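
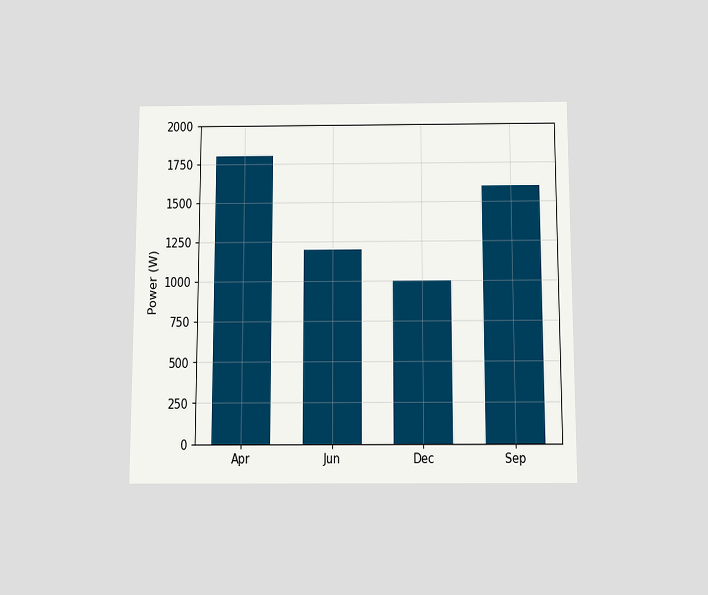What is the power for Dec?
The chart is viewed slightly from below. Reading along the chart's y-axis, the Dec bar reaches 1000W.

1000W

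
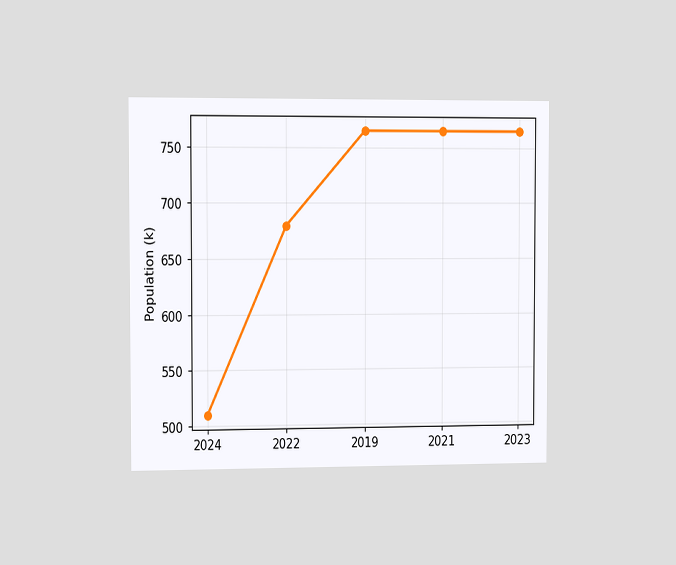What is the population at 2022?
The chart is viewed slightly from the left. At 2022, the line is at 680k.

680k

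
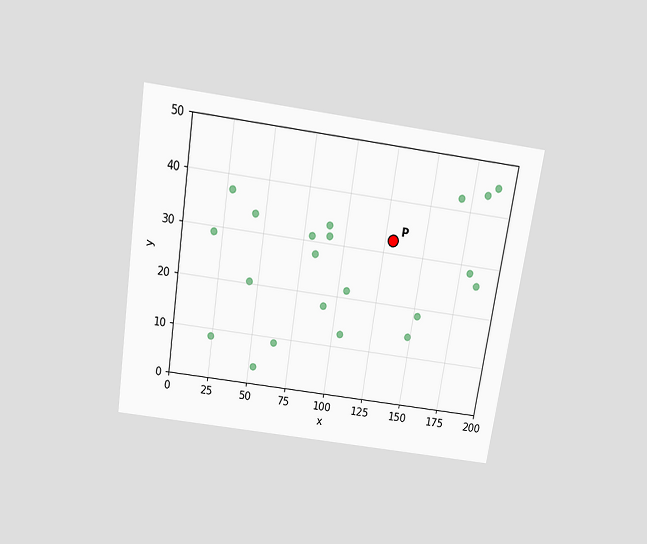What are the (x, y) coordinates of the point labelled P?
(130, 32.5)

The chart is tilted about 9° clockwise and viewed slightly from above. Following the gridlines from P to each axis, P sits at (130, 32.5).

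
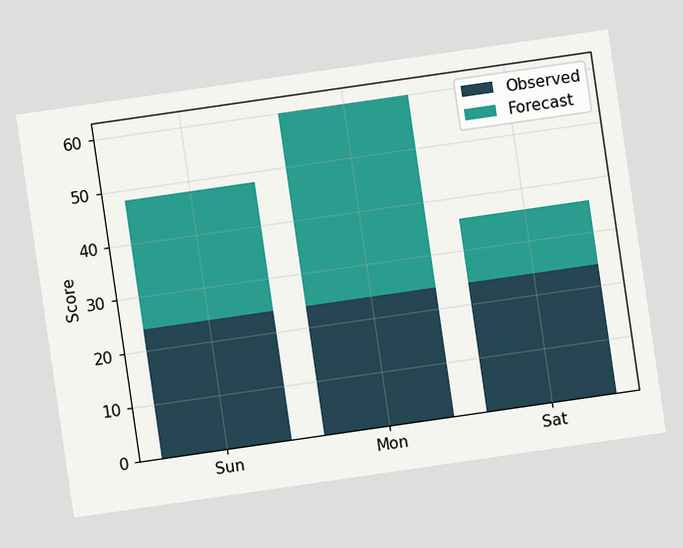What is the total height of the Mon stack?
The chart is tilted about 8° counter-clockwise. The Mon stack's top reaches 60 on the y-axis.

60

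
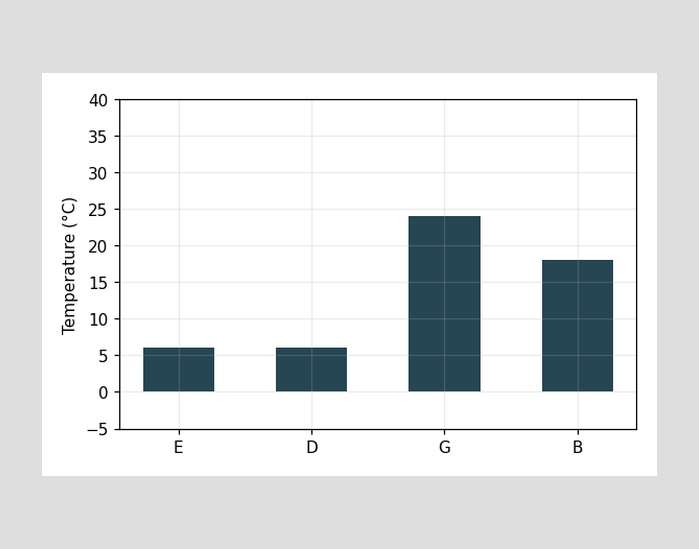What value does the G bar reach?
24°C

Reading along the chart's y-axis, the G bar reaches 24°C.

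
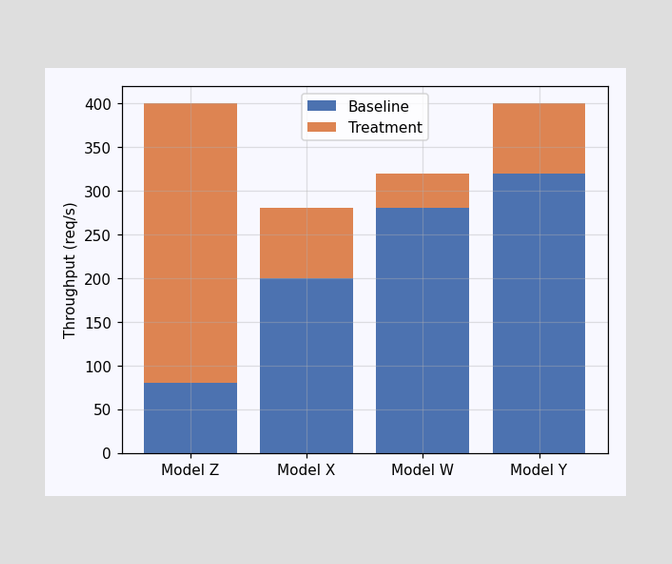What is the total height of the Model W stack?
The Model W stack's top reaches 320req/s on the y-axis.

320req/s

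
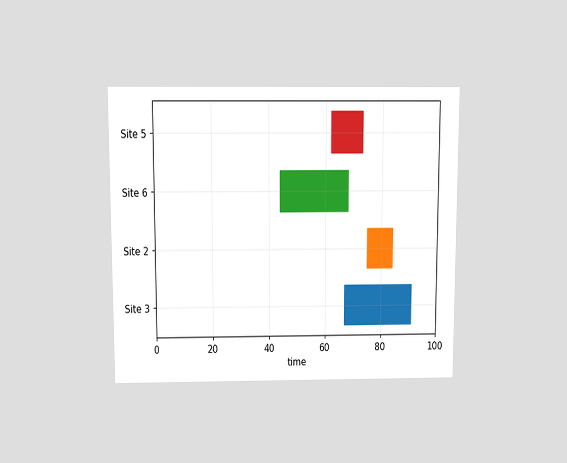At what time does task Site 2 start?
75

The chart is viewed slightly from above. The Site 2 bar begins at t=75.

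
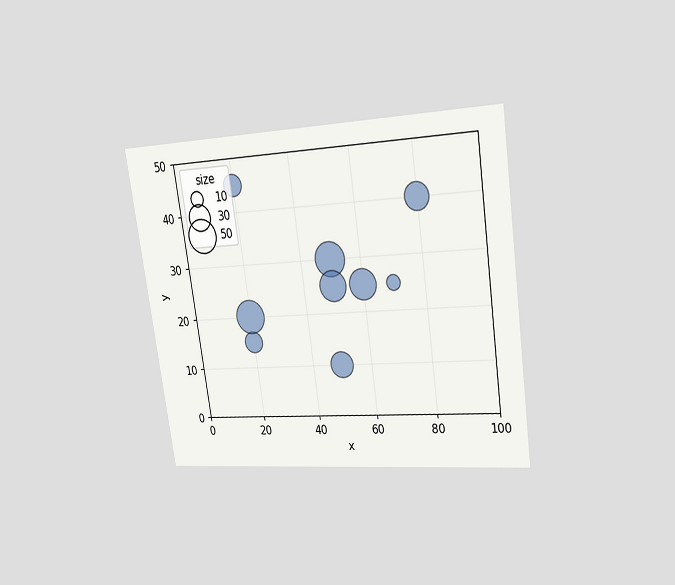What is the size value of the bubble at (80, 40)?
The chart is tilted about 8° counter-clockwise and viewed at a slight angle. Matching the bubble at (80, 40) against the size legend gives 30.

30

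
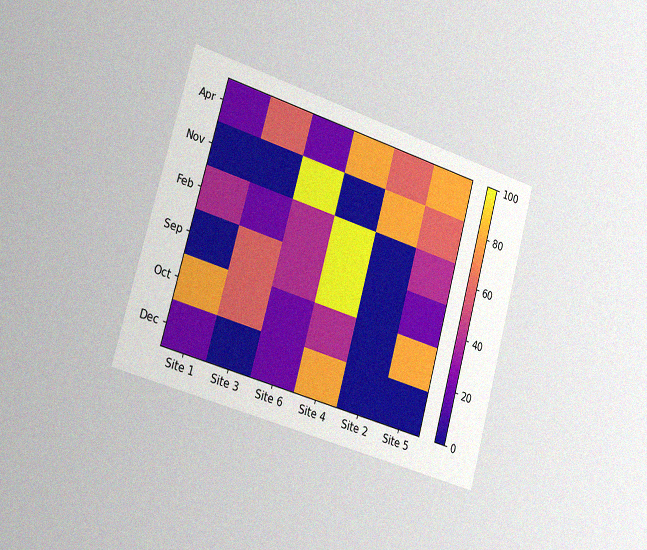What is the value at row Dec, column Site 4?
80

The chart is tilted about 16° clockwise and viewed slightly from the left, with some photo noise. Matching cell (Dec, Site 4) against the colorbar gives 80.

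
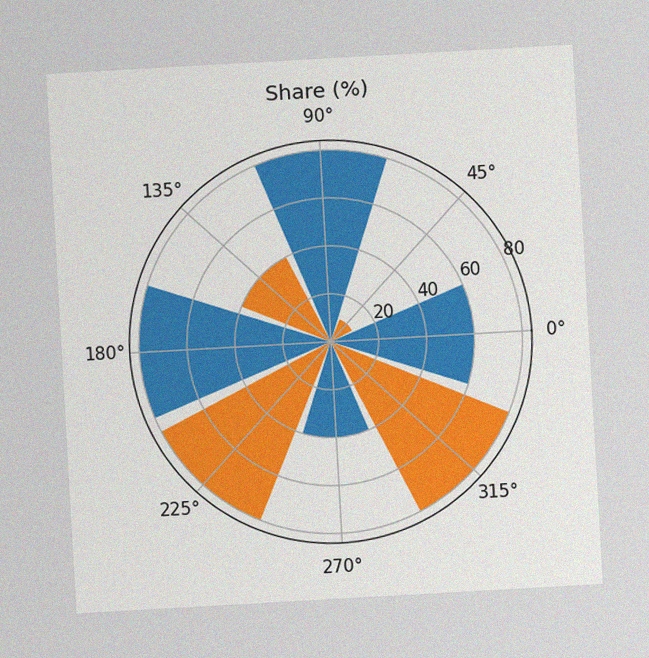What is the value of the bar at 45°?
10%

The chart is tilted about 3° counter-clockwise, with some photo noise. The bar at 45° reaches 10% on the radial axis.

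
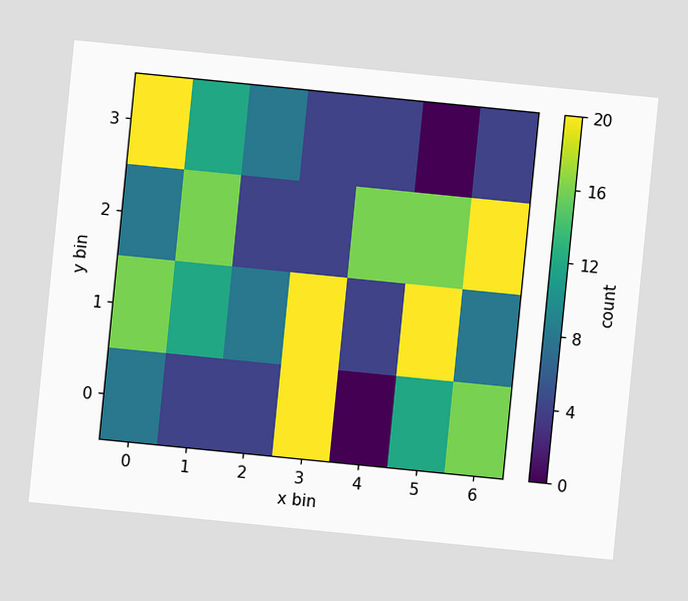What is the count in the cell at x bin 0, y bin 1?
The chart is tilted about 6° clockwise. Matching the cell (0, 1) against the colorbar gives 16.

16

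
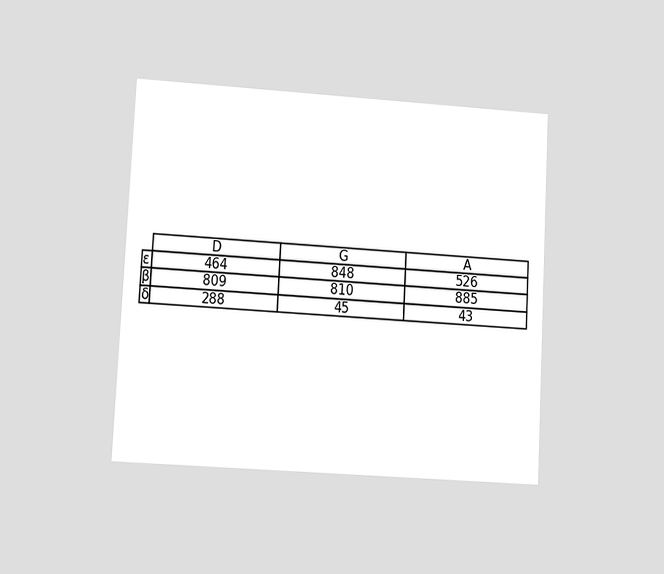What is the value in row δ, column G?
The chart is tilted about 3° clockwise and viewed at a slight angle. The (δ, G) cell reads 45.

45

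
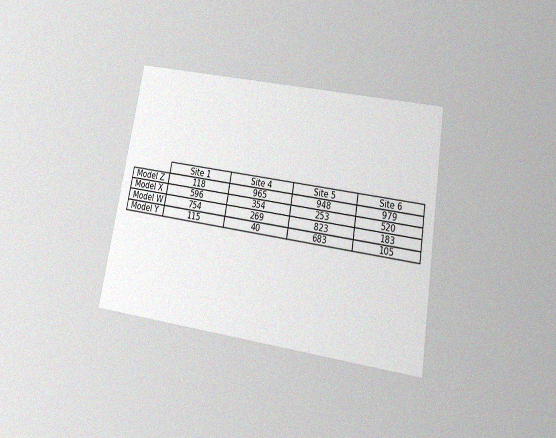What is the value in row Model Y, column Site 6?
105

The chart is tilted about 10° clockwise and viewed slightly from below, with some photo noise. The (Model Y, Site 6) cell reads 105.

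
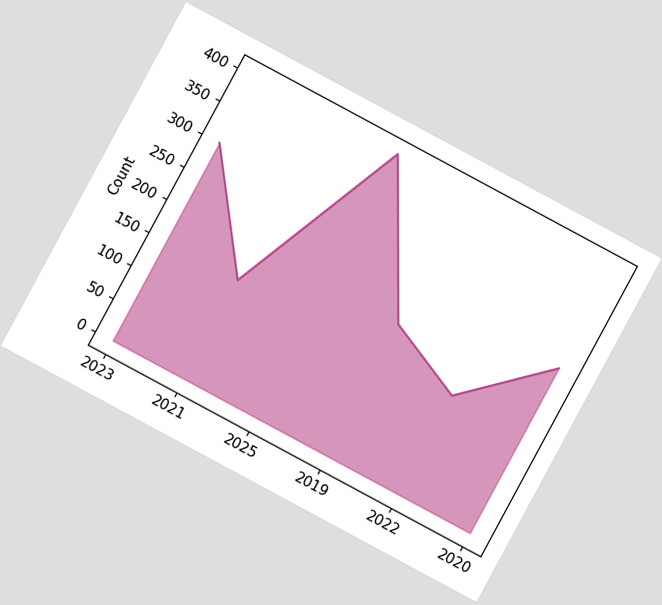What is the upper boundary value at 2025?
The chart is tilted about 28° clockwise. At 2025 the upper boundary is at 400.

400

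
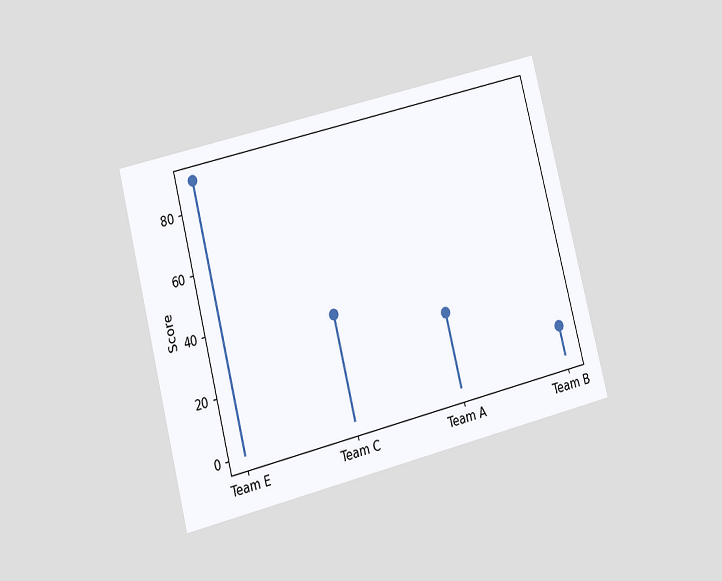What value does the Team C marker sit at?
35

The chart is tilted about 14° counter-clockwise and viewed at a slight angle. The Team C marker sits at 35.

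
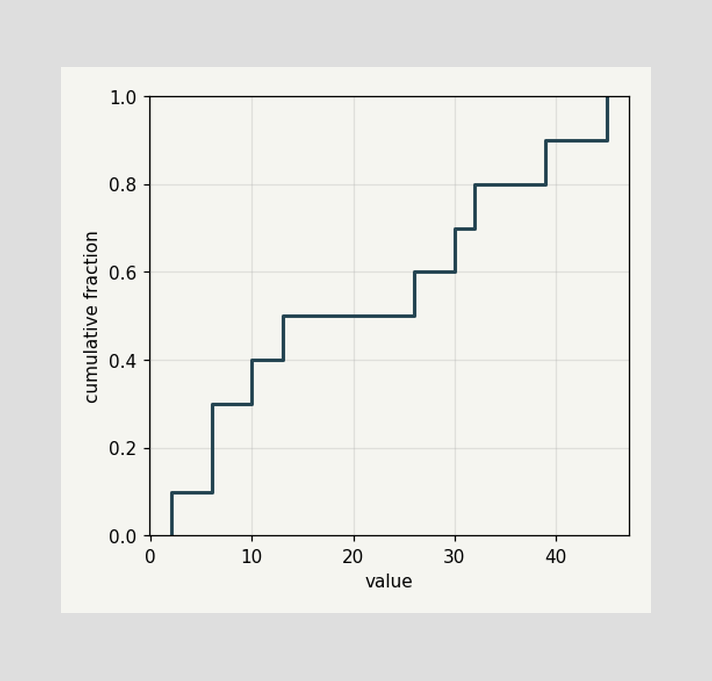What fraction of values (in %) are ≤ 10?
At x=10 the ECDF step is at 40%.

40%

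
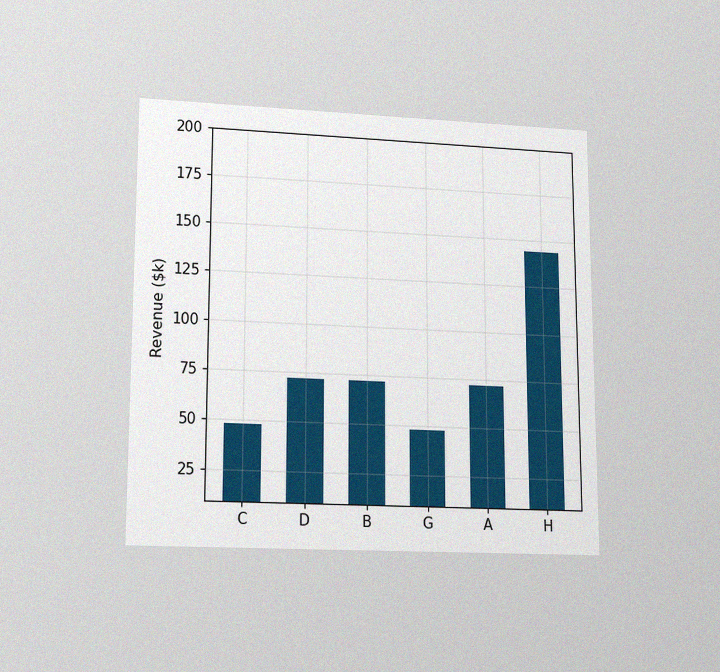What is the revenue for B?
$72k

The chart is viewed at a slight angle, with some photo noise. Reading along the chart's y-axis, the B bar reaches $72k.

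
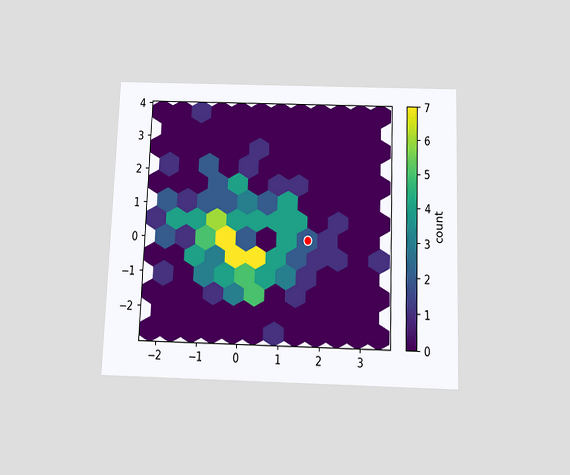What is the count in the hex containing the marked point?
2

The chart is tilted about 2° clockwise and viewed slightly from below. The marked hex reads 2 on the colorbar.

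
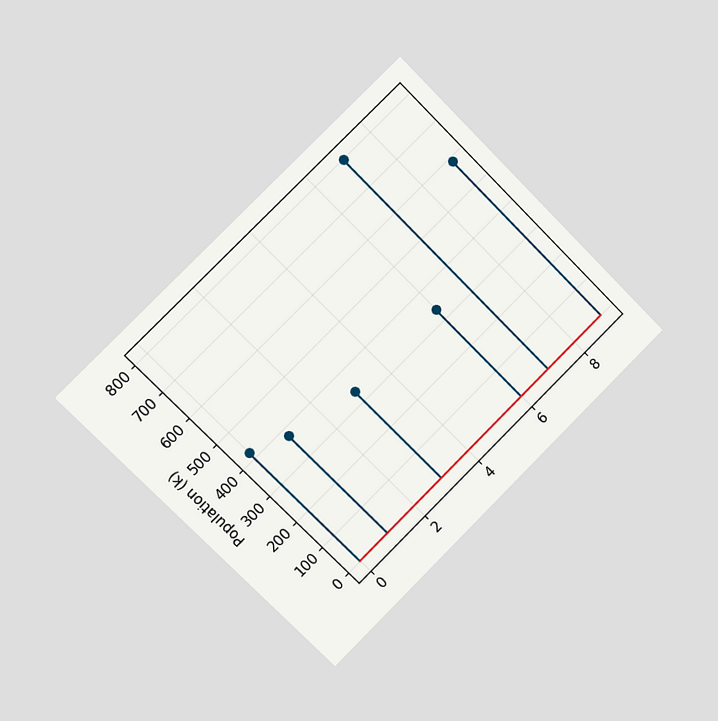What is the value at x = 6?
336k

The chart is tilted about 45° counter-clockwise and viewed slightly from the left. The stem at x=6 reaches 336k.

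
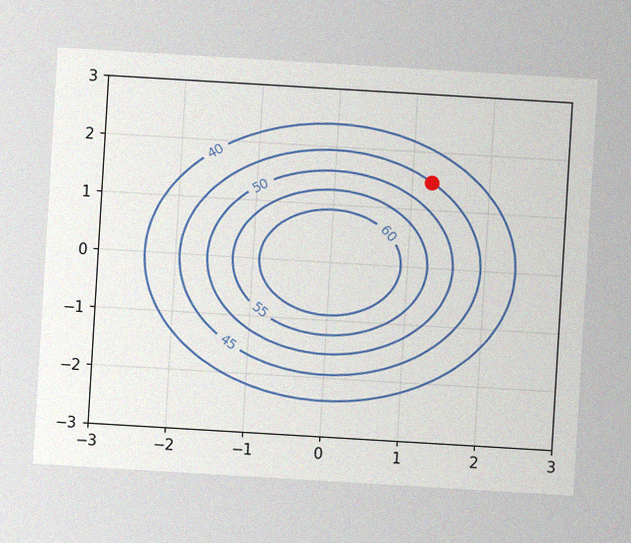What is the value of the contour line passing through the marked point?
The chart is tilted about 3° clockwise, with some photo noise. The marked point sits on the contour labelled 45.

45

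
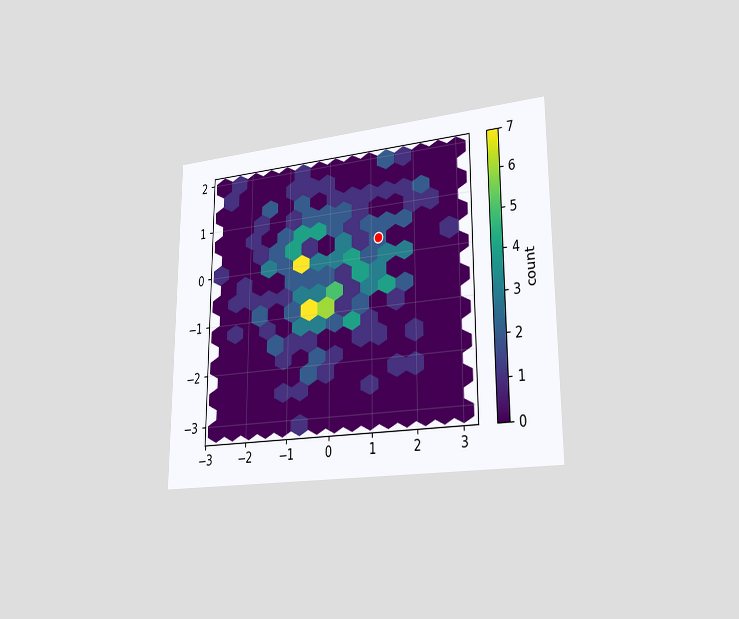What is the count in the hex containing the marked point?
The chart is viewed slightly from the right. The marked hex reads 2 on the colorbar.

2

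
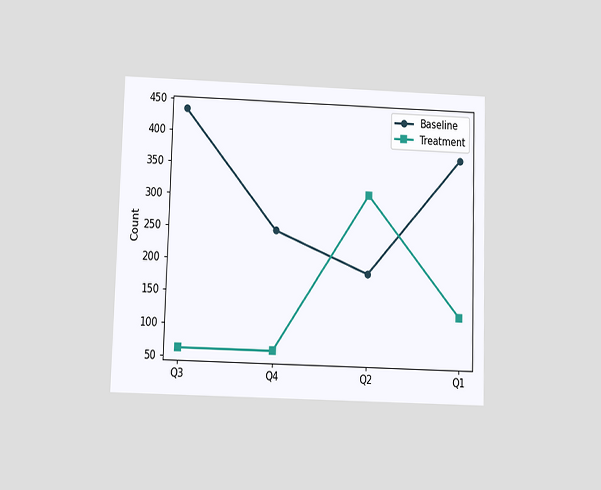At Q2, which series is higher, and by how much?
Treatment, by 124

The chart is viewed slightly from below. At Q2, Treatment sits above the other line by 124.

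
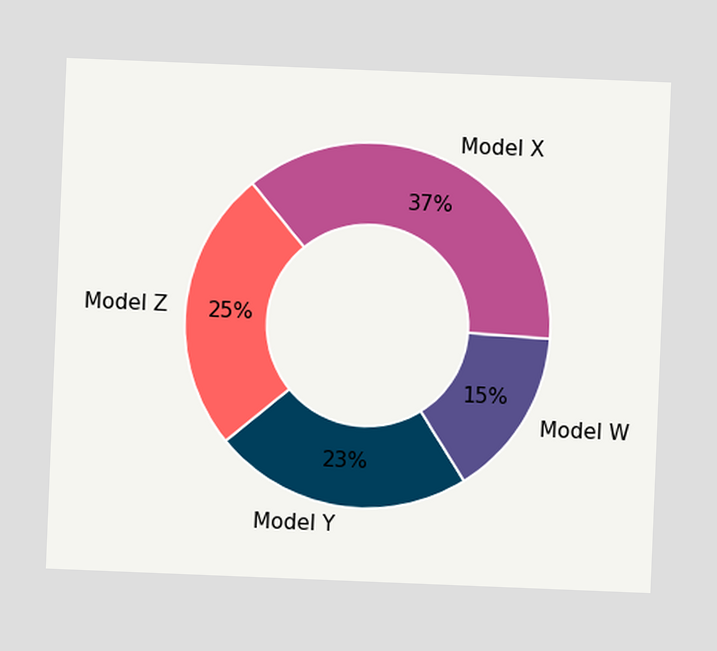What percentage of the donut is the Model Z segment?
The chart is tilted about 2° clockwise. The Model Z segment takes up 25% of the ring.

25%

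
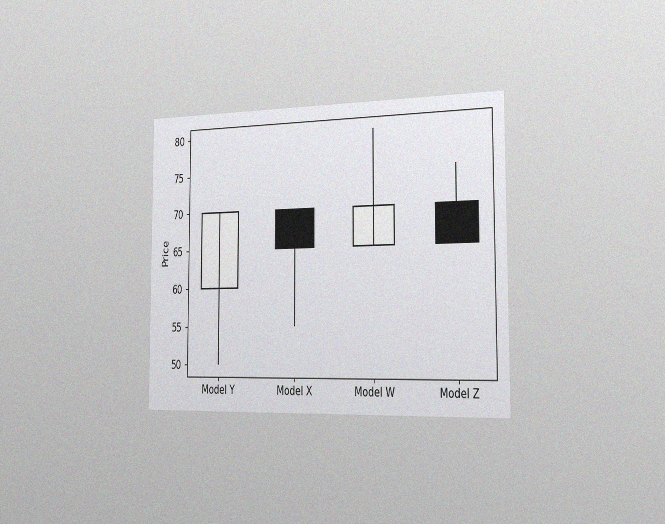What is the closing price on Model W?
The chart is viewed slightly from the right, with some photo noise. The Model W candle closes at 70.

70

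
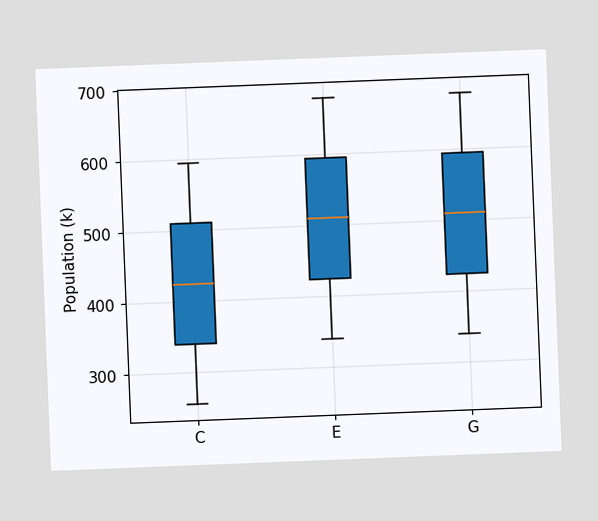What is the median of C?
425k

The chart is tilted about 2° counter-clockwise. The median line in the C box sits at 425k.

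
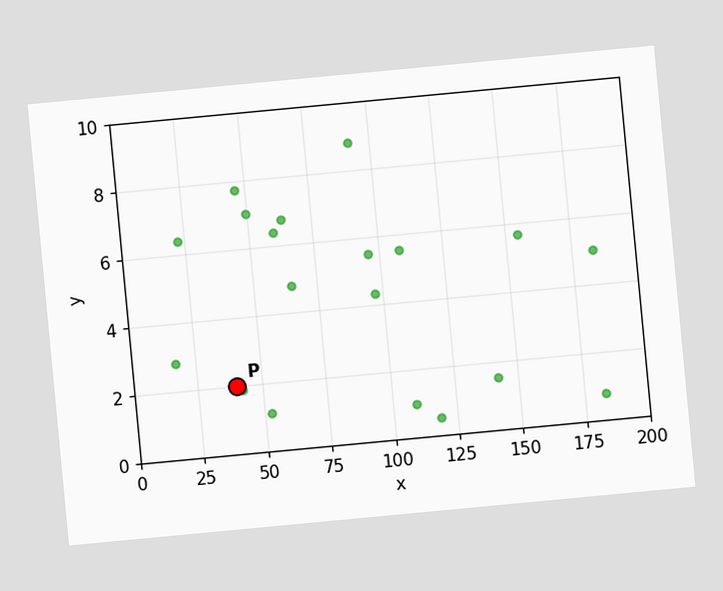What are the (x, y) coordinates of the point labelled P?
The chart is tilted about 5° counter-clockwise. Following the gridlines from P to each axis, P sits at (40, 2).

(40, 2)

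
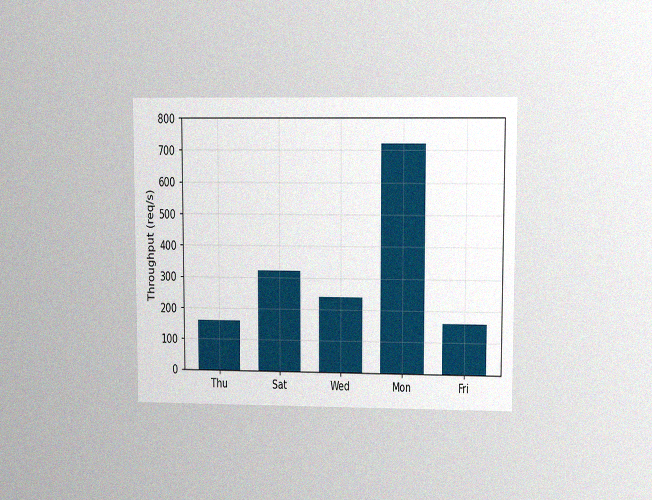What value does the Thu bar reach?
The chart is viewed at a slight angle, with some photo noise. Reading along the chart's y-axis, the Thu bar reaches 160req/s.

160req/s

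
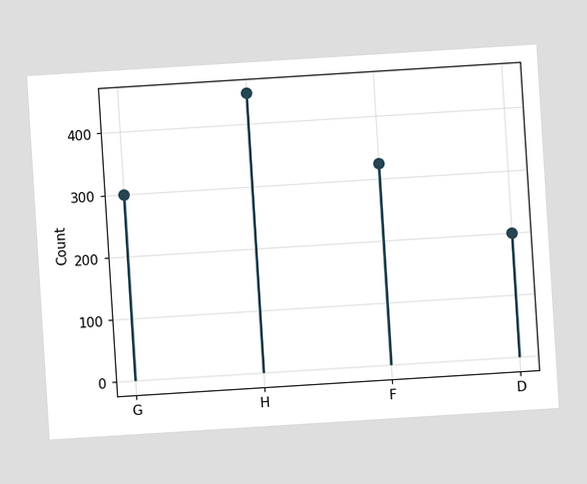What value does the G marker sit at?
The chart is tilted about 4° counter-clockwise. The G marker sits at 300.

300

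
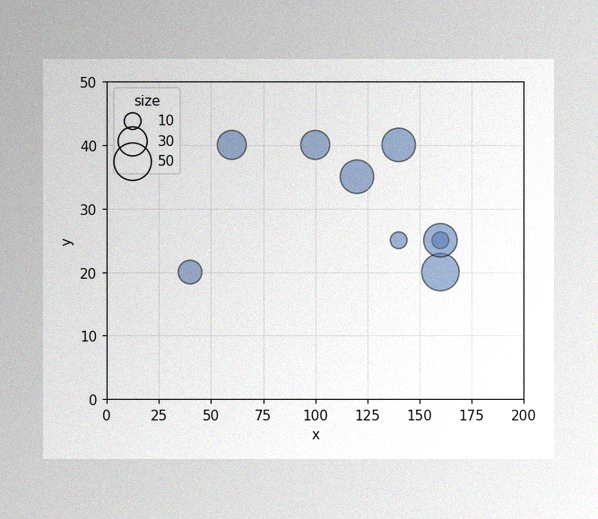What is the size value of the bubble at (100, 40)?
The image has some photo noise and uneven lighting. Matching the bubble at (100, 40) against the size legend gives 30.

30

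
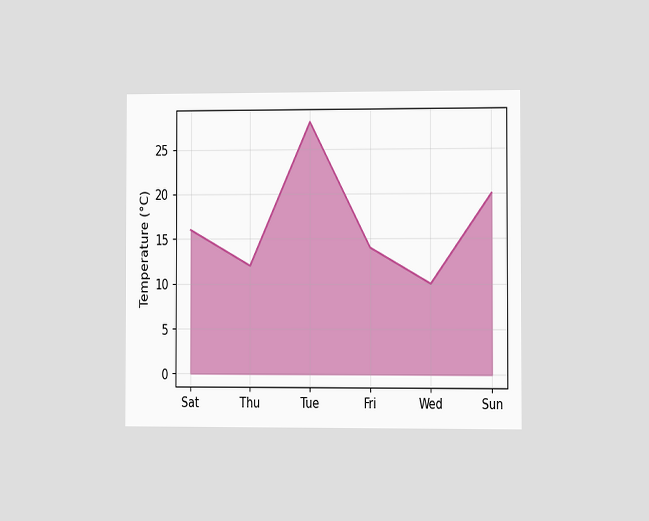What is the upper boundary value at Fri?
14°C

The chart is viewed slightly from the right. At Fri the upper boundary is at 14°C.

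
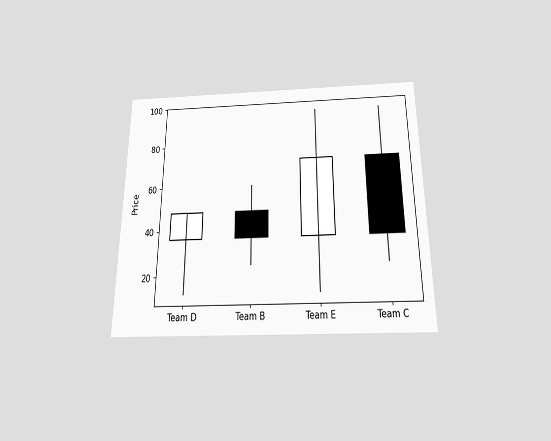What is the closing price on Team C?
36

The chart is viewed slightly from below. The Team C candle closes at 36.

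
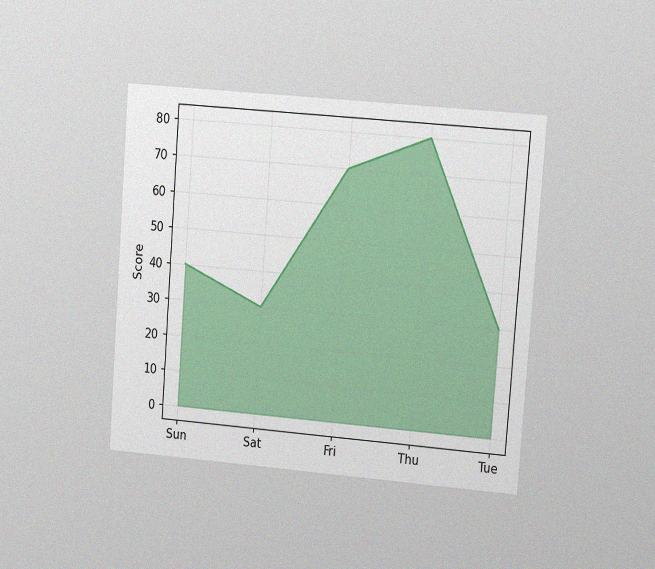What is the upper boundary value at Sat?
30

The chart is tilted about 4° clockwise and viewed at a slight angle, with some photo noise. At Sat the upper boundary is at 30.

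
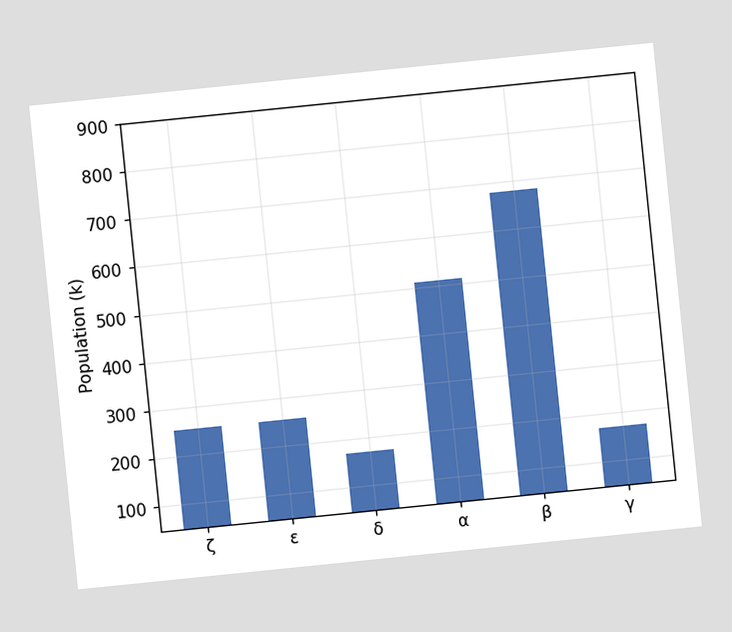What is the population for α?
510k

The chart is tilted about 6° counter-clockwise. Reading along the chart's y-axis, the α bar reaches 510k.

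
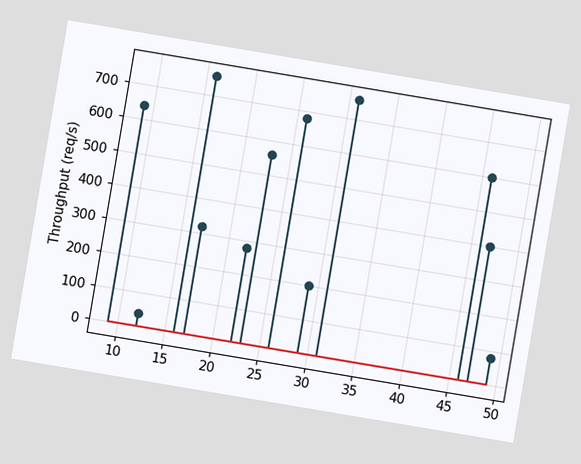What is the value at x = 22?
The chart is tilted about 10° clockwise. The stem at x=22 reaches 280req/s.

280req/s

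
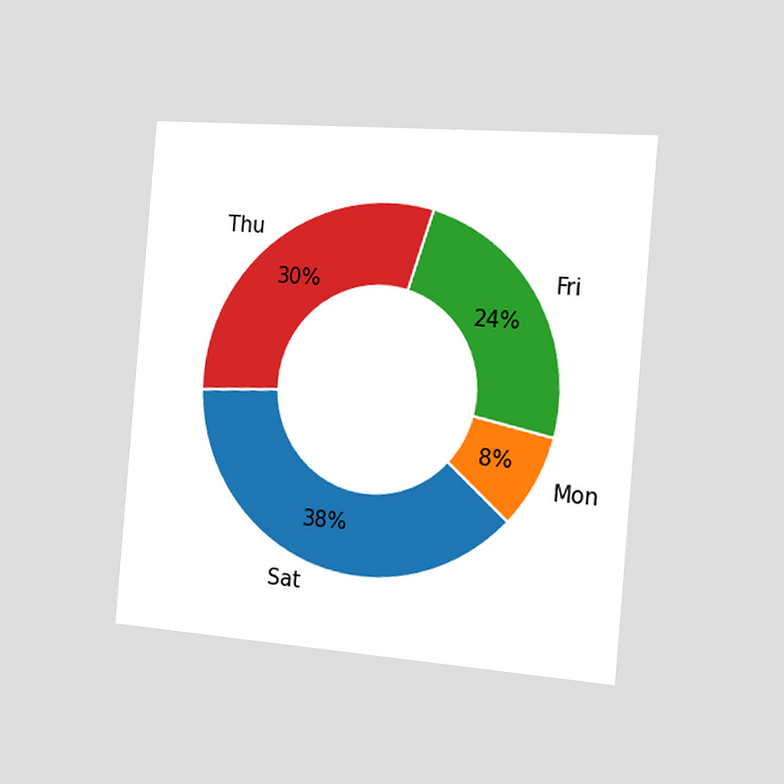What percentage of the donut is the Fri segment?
The chart is tilted about 5° clockwise and viewed slightly from the right. The Fri segment takes up 24% of the ring.

24%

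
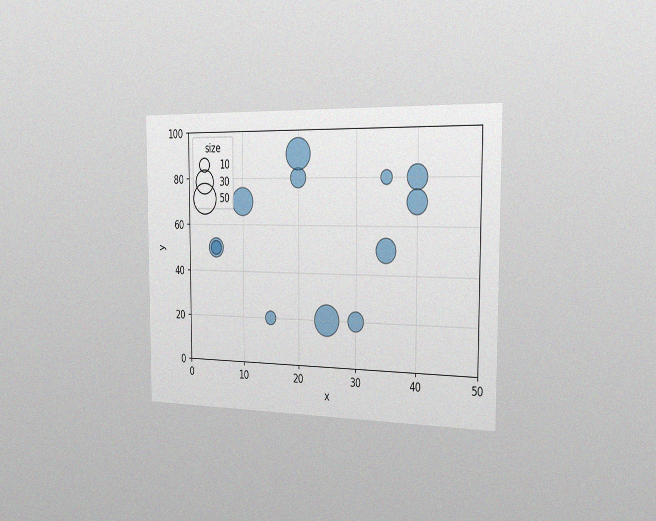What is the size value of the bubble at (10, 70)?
The chart is viewed slightly from the right, with some photo noise. Matching the bubble at (10, 70) against the size legend gives 40.

40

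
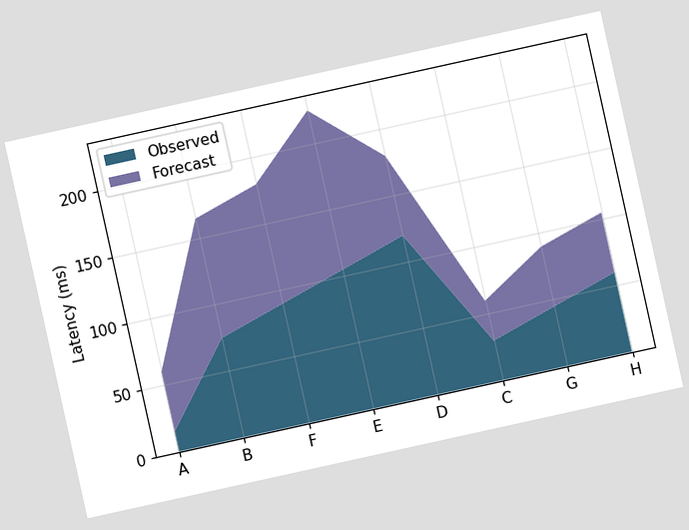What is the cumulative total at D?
The chart is tilted about 12° counter-clockwise. The stacked total at D reaches 180ms.

180ms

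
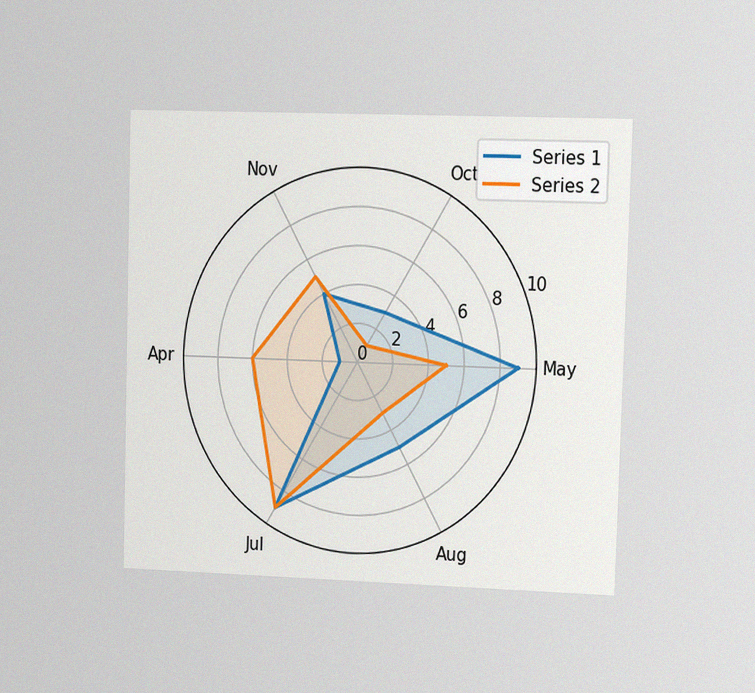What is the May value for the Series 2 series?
5

The chart is viewed at a slight angle, with some photo noise. On the May axis, Series 2 reaches 5.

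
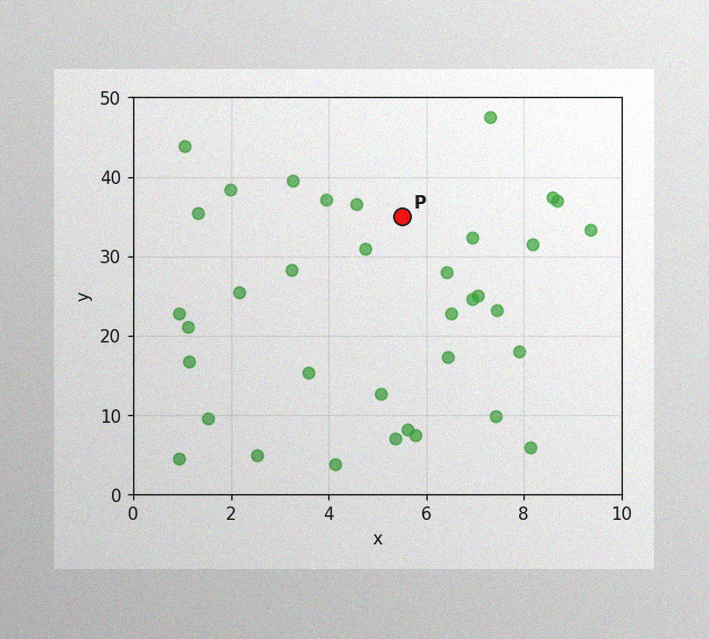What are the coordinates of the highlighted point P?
The image has some photo noise and uneven lighting. Following the gridlines from P to each axis, P sits at (5.5, 35).

(5.5, 35)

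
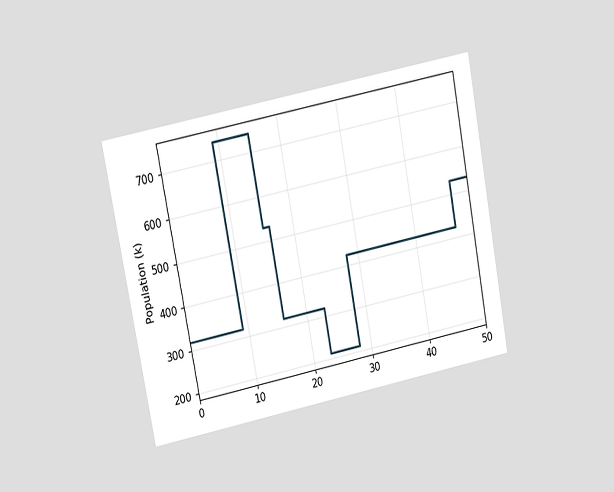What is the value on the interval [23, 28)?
212k

The chart is tilted about 11° counter-clockwise and viewed at a slight angle. On [23, 28) the step sits at 212k.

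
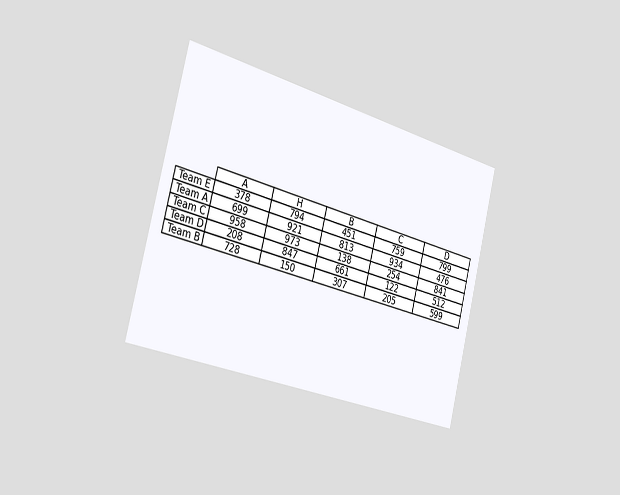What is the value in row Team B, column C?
205

The chart is tilted about 14° clockwise and viewed slightly from the left. The (Team B, C) cell reads 205.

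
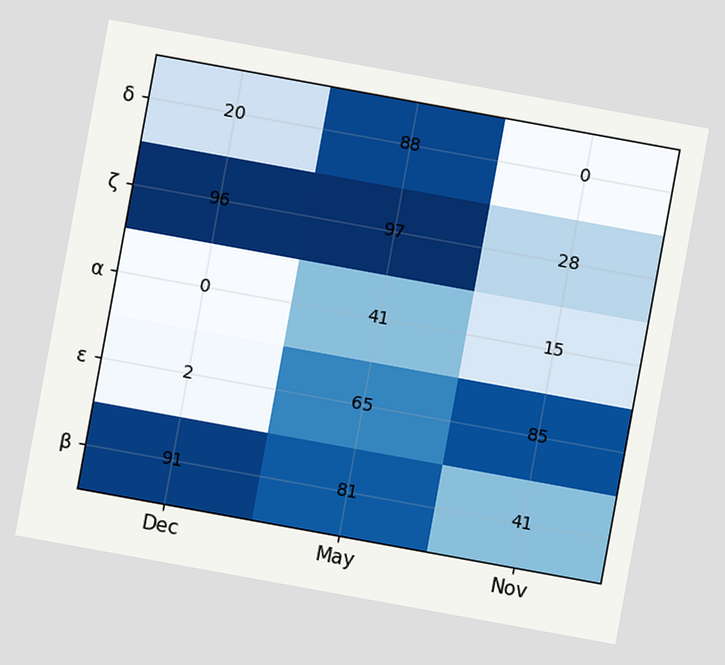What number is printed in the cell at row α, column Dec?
The chart is tilted about 10° clockwise. The (α, Dec) cell reads 0.

0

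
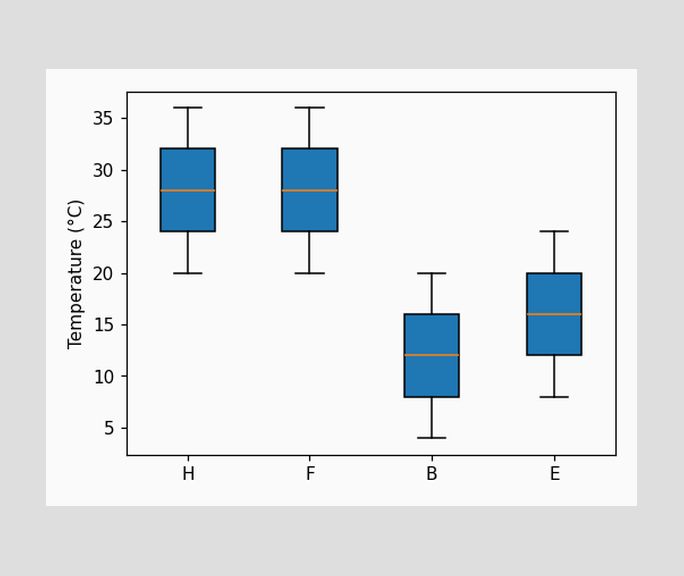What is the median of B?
The median line in the B box sits at 12°C.

12°C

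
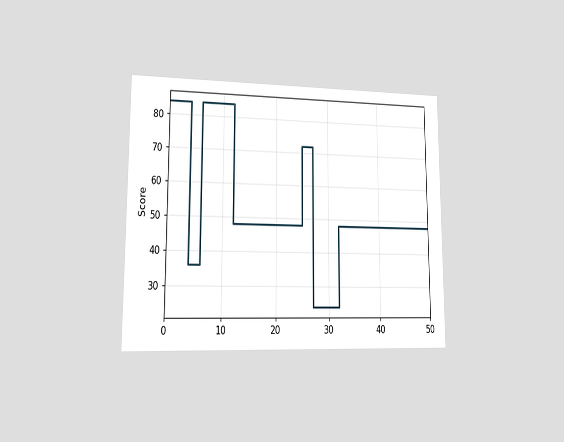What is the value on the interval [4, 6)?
36

The chart is viewed at a slight angle. On [4, 6) the step sits at 36.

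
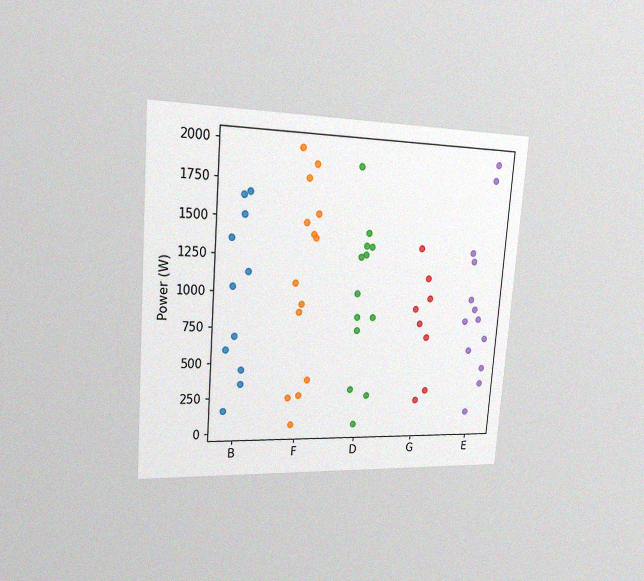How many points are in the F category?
The chart is tilted about 4° clockwise and viewed slightly from the left, with some photo noise. Counting the markers in the F column gives 14.

14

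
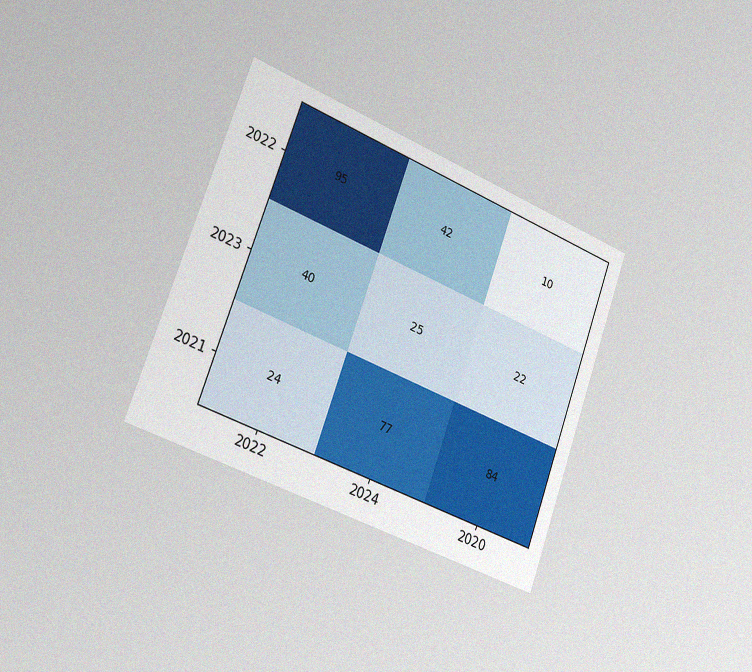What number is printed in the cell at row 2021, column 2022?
24

The chart is tilted about 20° clockwise and viewed slightly from the left, with some photo noise. The (2021, 2022) cell reads 24.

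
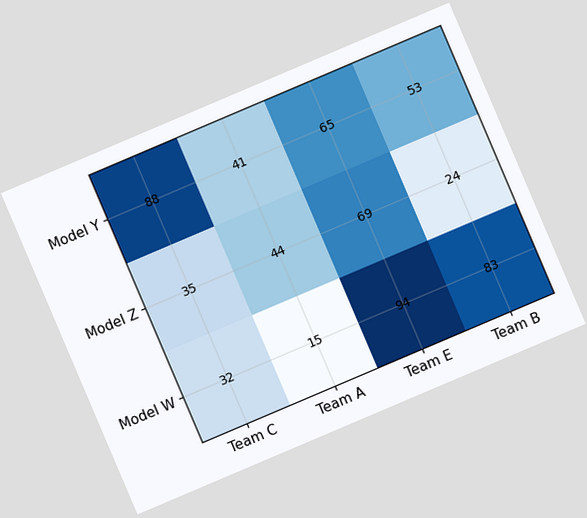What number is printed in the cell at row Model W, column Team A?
15

The chart is tilted about 23° counter-clockwise. The (Model W, Team A) cell reads 15.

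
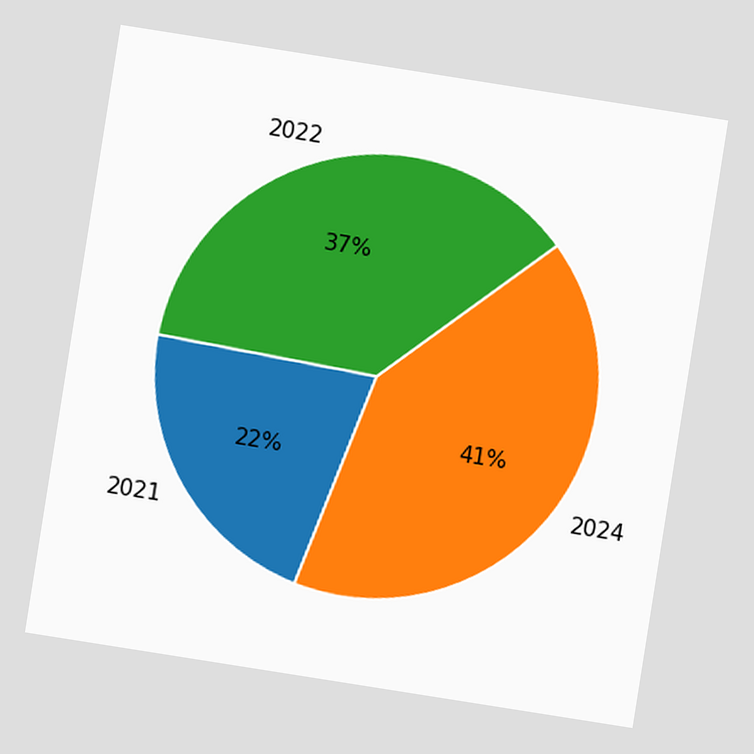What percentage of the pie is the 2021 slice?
The chart is tilted about 9° clockwise. The 2021 slice takes up 22% of the pie.

22%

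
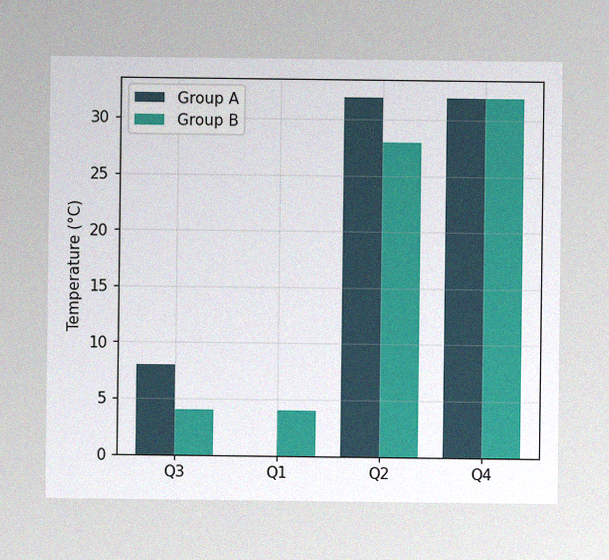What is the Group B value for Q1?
The image has some photo noise and uneven lighting. The Group B bar at Q1 reaches 4°C on the y-axis.

4°C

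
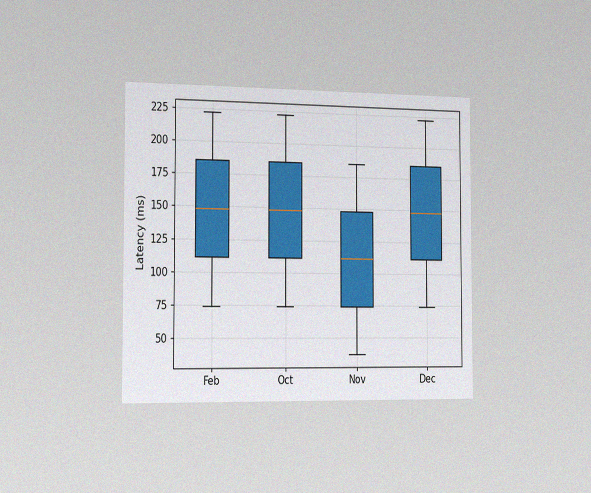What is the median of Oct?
148ms

The chart is viewed slightly from the left, with some photo noise. The median line in the Oct box sits at 148ms.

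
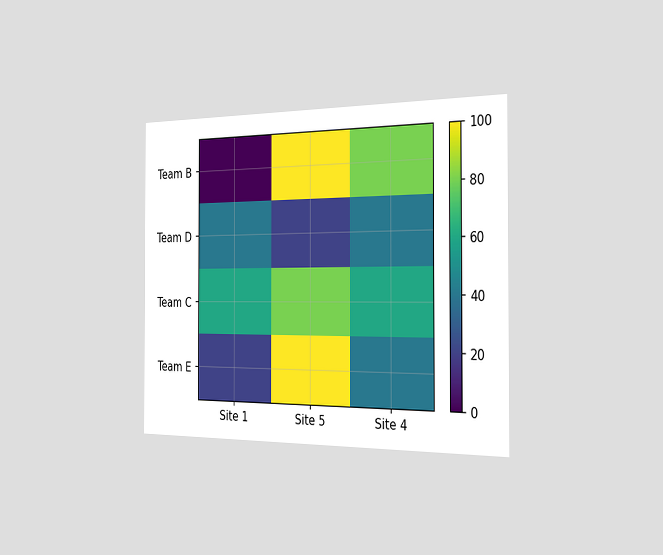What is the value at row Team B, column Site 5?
The chart is viewed slightly from the right. Matching cell (Team B, Site 5) against the colorbar gives 100.

100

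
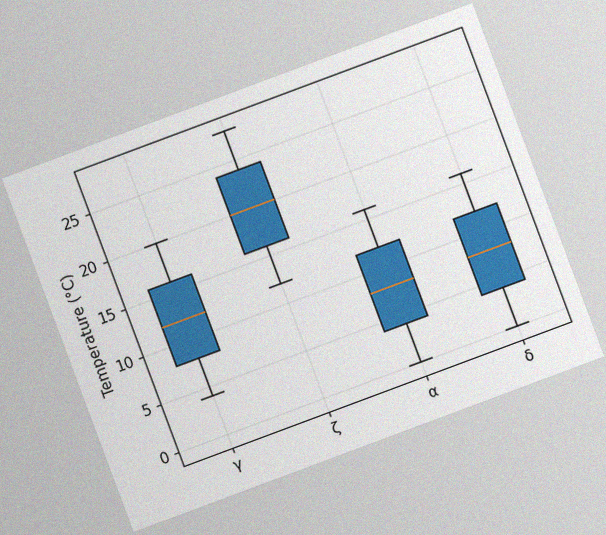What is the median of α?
The chart is tilted about 20° counter-clockwise, with some photo noise. The median line in the α box sits at 8°C.

8°C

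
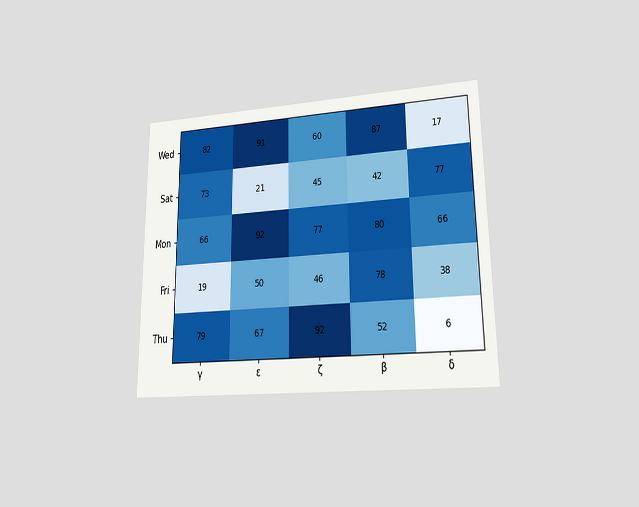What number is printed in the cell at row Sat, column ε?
The chart is viewed at a slight angle. The (Sat, ε) cell reads 21.

21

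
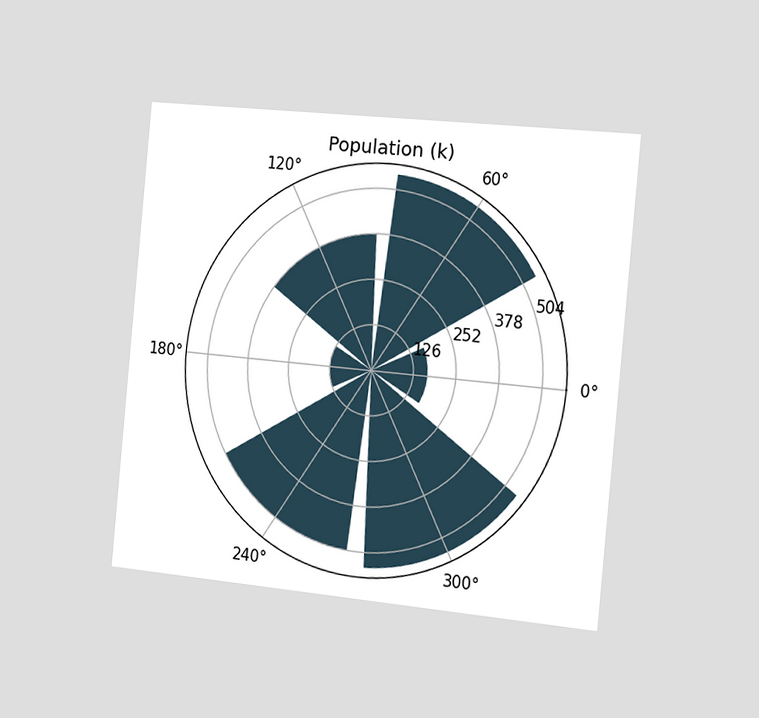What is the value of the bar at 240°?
The chart is tilted about 5° clockwise and viewed slightly from the right. The bar at 240° reaches 504k on the radial axis.

504k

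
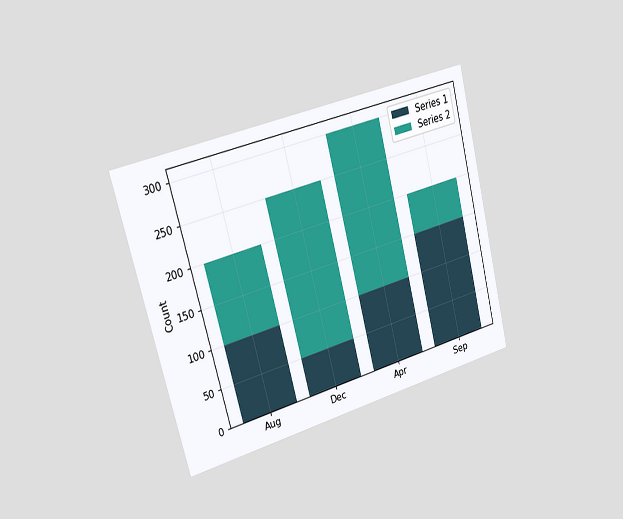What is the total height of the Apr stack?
300

The chart is tilted about 15° counter-clockwise and viewed slightly from the left. The Apr stack's top reaches 300 on the y-axis.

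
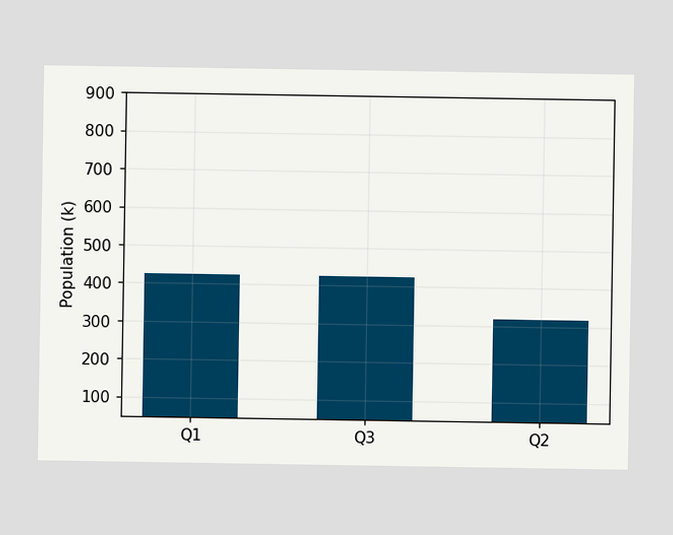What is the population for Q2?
318k

Reading along the chart's y-axis, the Q2 bar reaches 318k.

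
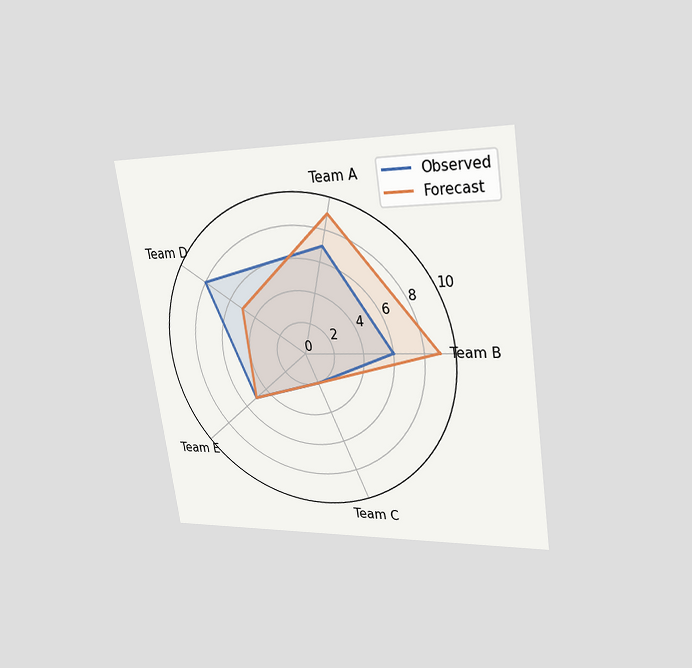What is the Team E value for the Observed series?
5

The chart is tilted about 8° counter-clockwise and viewed at a slight angle. On the Team E axis, Observed reaches 5.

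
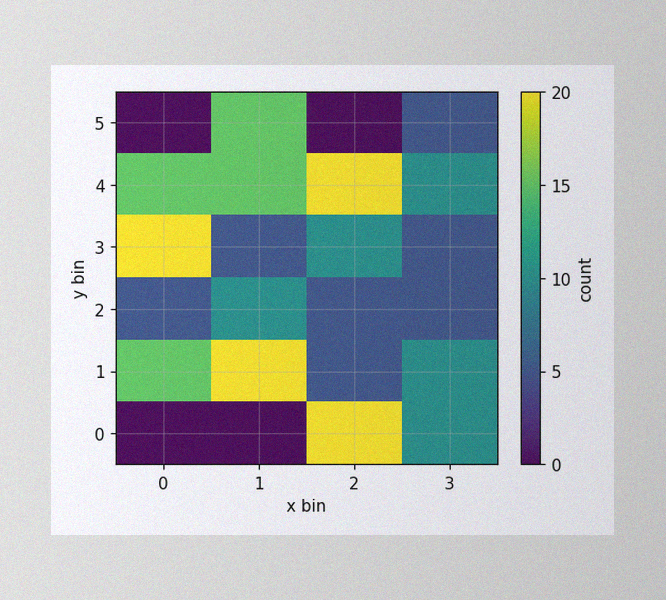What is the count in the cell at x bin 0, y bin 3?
20

The image has some photo noise and uneven lighting. Matching the cell (0, 3) against the colorbar gives 20.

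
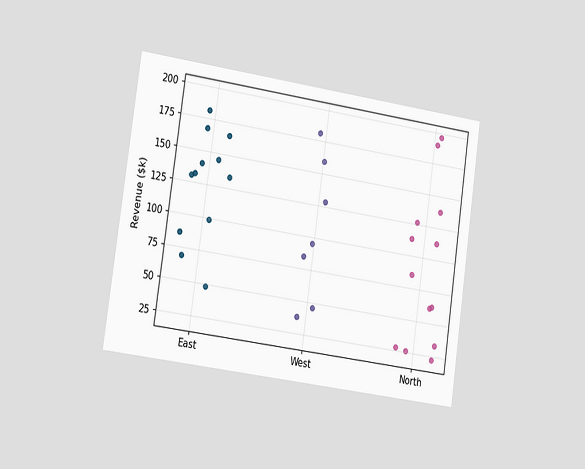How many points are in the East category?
The chart is tilted about 8° clockwise and viewed slightly from the left. Counting the markers in the East column gives 12.

12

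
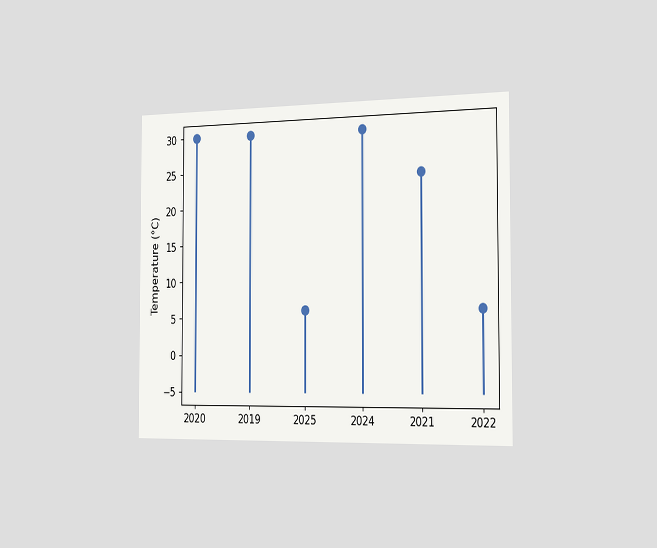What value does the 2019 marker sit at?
The chart is viewed slightly from the right. The 2019 marker sits at 30°C.

30°C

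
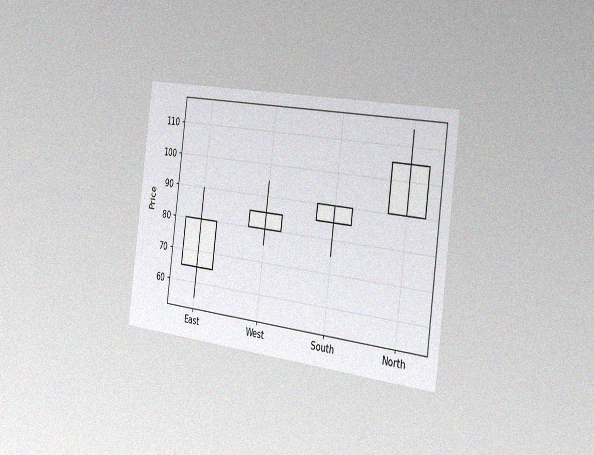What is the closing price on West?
The chart is tilted about 7° clockwise and viewed slightly from the right, with some photo noise. The West candle closes at 85.

85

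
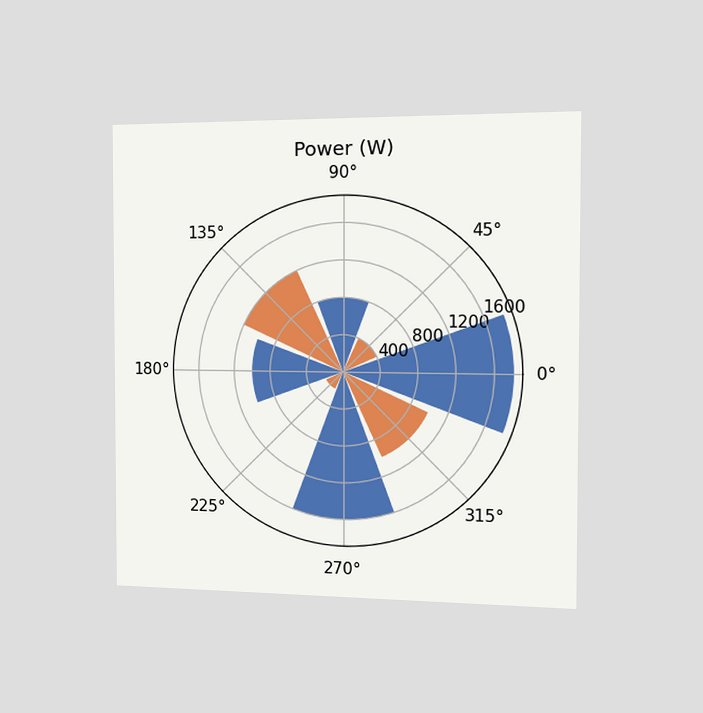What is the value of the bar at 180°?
1000W

The chart is viewed slightly from the right. The bar at 180° reaches 1000W on the radial axis.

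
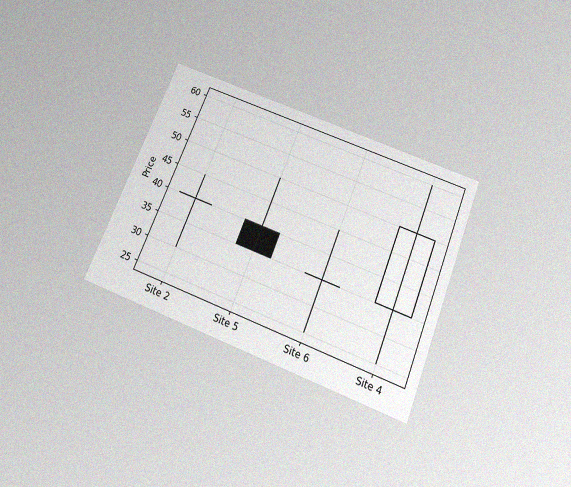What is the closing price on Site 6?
The chart is tilted about 22° clockwise and viewed slightly from below, with some photo noise. The Site 6 candle closes at 35.

35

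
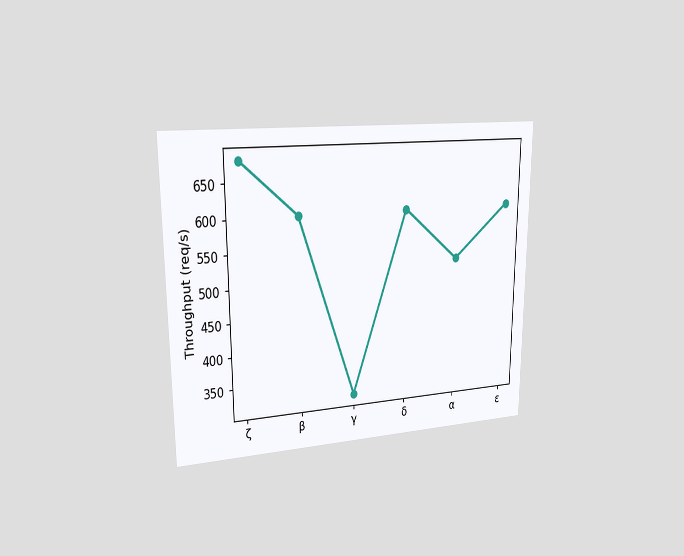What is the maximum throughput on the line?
680req/s

The chart is viewed slightly from the left. The highest point is at ζ, and reading across to the y-axis gives 680req/s.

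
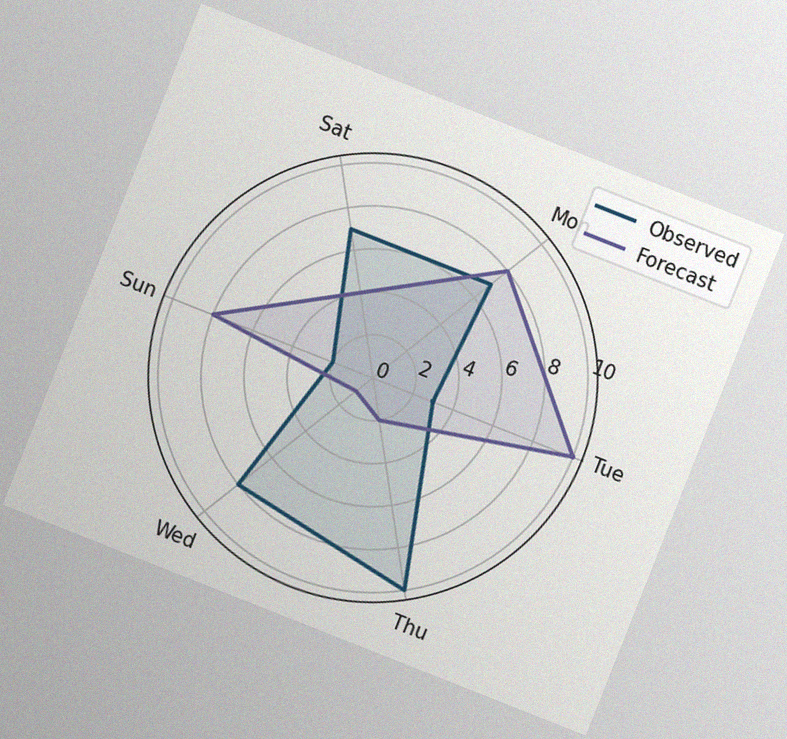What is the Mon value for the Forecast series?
The chart is tilted about 22° clockwise, with some photo noise. On the Mon axis, Forecast reaches 8.

8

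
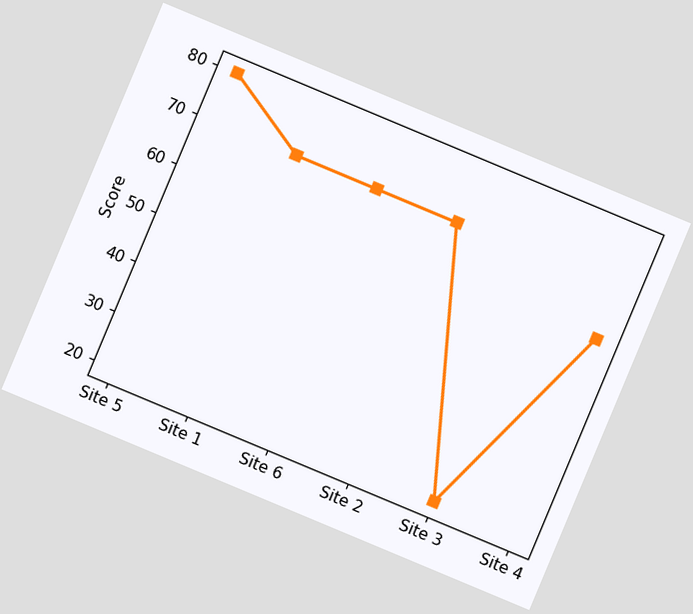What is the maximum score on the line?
80

The chart is tilted about 23° clockwise. The highest point is at Site 5, and reading across to the y-axis gives 80.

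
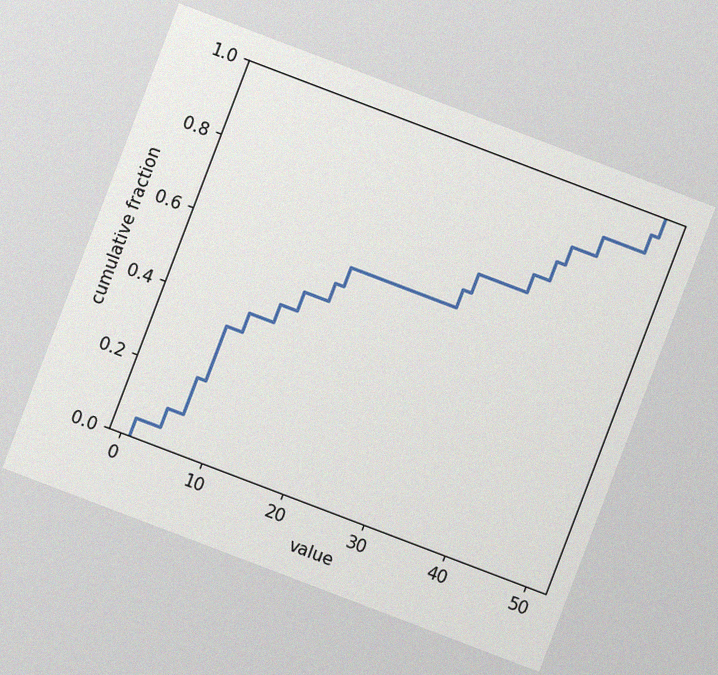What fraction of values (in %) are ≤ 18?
60%

The chart is tilted about 21° clockwise, with some photo noise. At x=18 the ECDF step is at 60%.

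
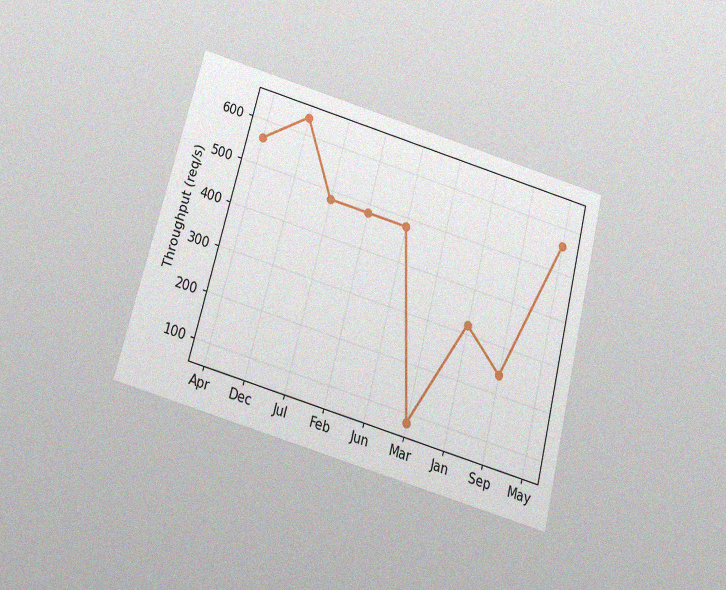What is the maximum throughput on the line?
640req/s

The chart is tilted about 15° clockwise and viewed slightly from below, with some photo noise. The highest point is at Dec, and reading across to the y-axis gives 640req/s.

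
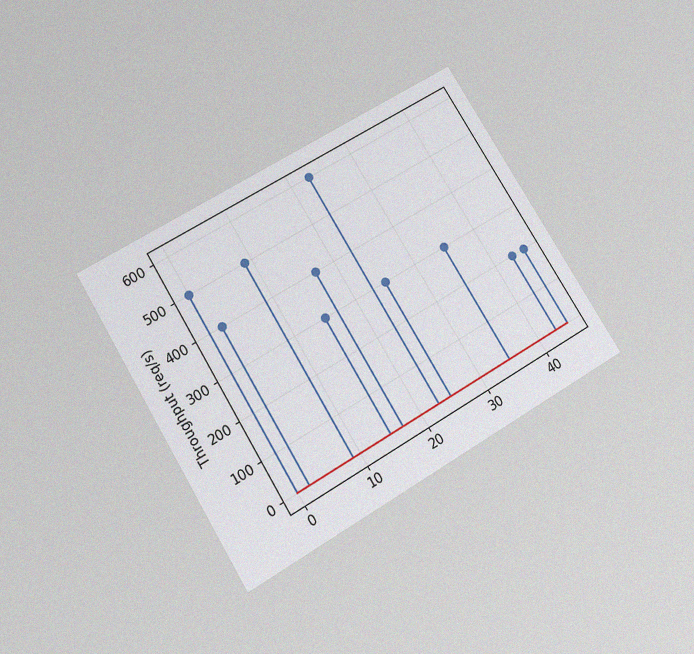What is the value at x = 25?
The chart is tilted about 31° counter-clockwise and viewed slightly from below, with some photo noise. The stem at x=25 reaches 300req/s.

300req/s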